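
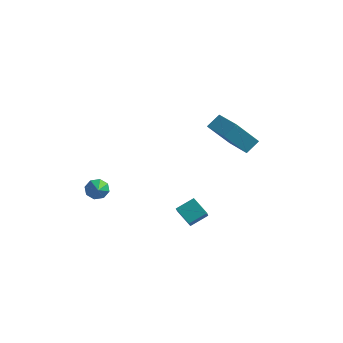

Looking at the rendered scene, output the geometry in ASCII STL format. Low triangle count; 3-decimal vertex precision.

solid 
facet normal -0.882 0.461 -0.101
outer loop
vertex -0.253 3.276 0.498
vertex 0.466 4.315 -1.039
vertex -0.547 2.58 -0.11
endloop
endfacet
facet normal -0.361 -0.522 0.772
outer loop
vertex 0.934 1.805 0.059
vertex -0.253 3.276 0.498
vertex -0.547 2.58 -0.11
endloop
endfacet
facet normal -0.882 0.461 -0.101
outer loop
vertex -0.547 2.58 -0.11
vertex 0.466 4.315 -1.039
vertex 0.172 3.619 -1.647
endloop
endfacet
facet normal -0.304 -0.717 -0.627
outer loop
vertex 0.172 3.619 -1.647
vertex 0.934 1.805 0.059
vertex -0.547 2.58 -0.11
endloop
endfacet
facet normal 0.304 0.717 0.627
outer loop
vertex -0.253 3.276 0.498
vertex 1.947 3.54 -0.87
vertex 0.466 4.315 -1.039
endloop
endfacet
facet normal -0.361 -0.522 0.772
outer loop
vertex 1.228 2.501 0.667
vertex -0.253 3.276 0.498
vertex 0.934 1.805 0.059
endloop
endfacet
facet normal 0.304 0.717 0.627
outer loop
vertex 1.228 2.501 0.667
vertex 1.947 3.54 -0.87
vertex -0.253 3.276 0.498
endloop
endfacet
facet normal 0.361 0.522 -0.772
outer loop
vertex 0.466 4.315 -1.039
vertex 1.947 3.54 -0.87
vertex 0.172 3.619 -1.647
endloop
endfacet
facet normal -0.304 -0.717 -0.627
outer loop
vertex 1.653 2.844 -1.478
vertex 0.934 1.805 0.059
vertex 0.172 3.619 -1.647
endloop
endfacet
facet normal 0.361 0.522 -0.772
outer loop
vertex 0.172 3.619 -1.647
vertex 1.947 3.54 -0.87
vertex 1.653 2.844 -1.478
endloop
endfacet
facet normal 0.882 -0.461 0.101
outer loop
vertex 1.653 2.844 -1.478
vertex 1.228 2.501 0.667
vertex 0.934 1.805 0.059
endloop
endfacet
facet normal 0.882 -0.461 0.101
outer loop
vertex 1.947 3.54 -0.87
vertex 1.228 2.501 0.667
vertex 1.653 2.844 -1.478
endloop
endfacet
facet normal -0.790 0.151 0.594
outer loop
vertex 0.874 -2.513 -2.882
vertex 1.406 -1.721 -2.376
vertex 0.345 -1.553 -3.83
endloop
endfacet
facet normal -0.492 -0.734 -0.468
outer loop
vertex 1.214 -1.719 -4.484
vertex 0.874 -2.513 -2.882
vertex 0.345 -1.553 -3.83
endloop
endfacet
facet normal -0.790 0.151 0.594
outer loop
vertex 0.345 -1.553 -3.83
vertex 1.406 -1.721 -2.376
vertex 0.876 -0.76 -3.325
endloop
endfacet
facet normal -0.366 0.662 -0.654
outer loop
vertex 0.876 -0.76 -3.325
vertex 1.214 -1.719 -4.484
vertex 0.345 -1.553 -3.83
endloop
endfacet
facet normal 0.365 -0.663 0.654
outer loop
vertex 0.874 -2.513 -2.882
vertex 2.275 -1.887 -3.03
vertex 1.406 -1.721 -2.376
endloop
endfacet
facet normal -0.492 -0.734 -0.468
outer loop
vertex 1.744 -2.68 -3.535
vertex 0.874 -2.513 -2.882
vertex 1.214 -1.719 -4.484
endloop
endfacet
facet normal 0.365 -0.662 0.655
outer loop
vertex 1.744 -2.68 -3.535
vertex 2.275 -1.887 -3.03
vertex 0.874 -2.513 -2.882
endloop
endfacet
facet normal 0.492 0.734 0.468
outer loop
vertex 1.406 -1.721 -2.376
vertex 2.275 -1.887 -3.03
vertex 0.876 -0.76 -3.325
endloop
endfacet
facet normal -0.364 0.663 -0.654
outer loop
vertex 1.746 -0.927 -3.978
vertex 1.214 -1.719 -4.484
vertex 0.876 -0.76 -3.325
endloop
endfacet
facet normal 0.492 0.734 0.468
outer loop
vertex 0.876 -0.76 -3.325
vertex 2.275 -1.887 -3.03
vertex 1.746 -0.927 -3.978
endloop
endfacet
facet normal 0.790 -0.151 -0.594
outer loop
vertex 1.746 -0.927 -3.978
vertex 1.744 -2.68 -3.535
vertex 1.214 -1.719 -4.484
endloop
endfacet
facet normal 0.790 -0.151 -0.594
outer loop
vertex 2.275 -1.887 -3.03
vertex 1.744 -2.68 -3.535
vertex 1.746 -0.927 -3.978
endloop
endfacet
facet normal -0.533 0.672 -0.513
outer loop
vertex -2.966 -3.135 -3.161
vertex -3.383 -3.106 -2.69
vertex -2.854 -2.798 -2.836
endloop
endfacet
facet normal 0.954 -0.030 -0.298
outer loop
vertex -2.966 -3.135 -3.161
vertex -2.854 -2.798 -2.836
vertex -2.617 -4.074 -1.95
endloop
endfacet
facet normal -0.533 0.671 -0.515
outer loop
vertex -2.854 -2.798 -2.836
vertex -3.383 -3.106 -2.69
vertex -3.052 -2.64 -2.425
endloop
endfacet
facet normal 0.886 0.364 0.287
outer loop
vertex -2.854 -2.798 -2.836
vertex -3.052 -2.64 -2.425
vertex -2.617 -4.074 -1.95
endloop
endfacet
facet normal -0.533 0.671 -0.514
outer loop
vertex -3.052 -2.64 -2.425
vertex -3.383 -3.106 -2.69
vertex -3.444 -2.756 -2.17
endloop
endfacet
facet normal 0.415 0.397 0.819
outer loop
vertex -3.052 -2.64 -2.425
vertex -3.444 -2.756 -2.17
vertex -2.617 -4.074 -1.95
endloop
endfacet
facet normal -0.533 0.672 -0.515
outer loop
vertex -3.444 -2.756 -2.17
vertex -3.383 -3.106 -2.69
vertex -3.801 -3.077 -2.219
endloop
endfacet
facet normal -0.180 0.051 0.982
outer loop
vertex -3.444 -2.756 -2.17
vertex -3.801 -3.077 -2.219
vertex -2.617 -4.074 -1.95
endloop
endfacet
facet normal -0.532 0.673 -0.513
outer loop
vertex -3.801 -3.077 -2.219
vertex -3.383 -3.106 -2.69
vertex -3.913 -3.414 -2.545
endloop
endfacet
facet normal -0.555 -0.475 0.682
outer loop
vertex -3.801 -3.077 -2.219
vertex -3.913 -3.414 -2.545
vertex -2.617 -4.074 -1.95
endloop
endfacet
facet normal -0.532 0.673 -0.514
outer loop
vertex -3.913 -3.414 -2.545
vertex -3.383 -3.106 -2.69
vertex -3.715 -3.571 -2.955
endloop
endfacet
facet normal -0.487 -0.868 0.097
outer loop
vertex -3.913 -3.414 -2.545
vertex -3.715 -3.571 -2.955
vertex -2.617 -4.074 -1.95
endloop
endfacet
facet normal -0.533 0.673 -0.513
outer loop
vertex -3.715 -3.571 -2.955
vertex -3.383 -3.106 -2.69
vertex -3.323 -3.456 -3.211
endloop
endfacet
facet normal -0.018 -0.902 -0.432
outer loop
vertex -3.715 -3.571 -2.955
vertex -3.323 -3.456 -3.211
vertex -2.617 -4.074 -1.95
endloop
endfacet
facet normal -0.533 0.673 -0.513
outer loop
vertex -3.323 -3.456 -3.211
vertex -3.383 -3.106 -2.69
vertex -2.966 -3.135 -3.161
endloop
endfacet
facet normal 0.581 -0.553 -0.597
outer loop
vertex -3.323 -3.456 -3.211
vertex -2.966 -3.135 -3.161
vertex -2.617 -4.074 -1.95
endloop
endfacet

endsolid


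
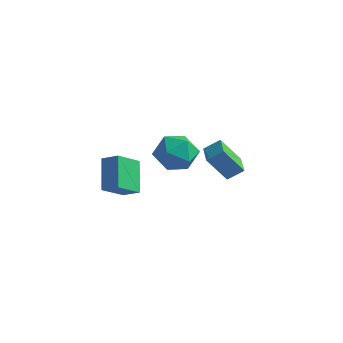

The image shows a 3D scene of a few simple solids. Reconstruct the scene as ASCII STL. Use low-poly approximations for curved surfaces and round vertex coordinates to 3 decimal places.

solid 
facet normal -0.887 -0.092 -0.453
outer loop
vertex -3.673 0.314 0.25
vertex -3.334 1.467 -0.648
vertex -2.984 -0.769 -0.88
endloop
endfacet
facet normal -0.227 -0.769 0.598
outer loop
vertex -2.186 -0.687 -0.472
vertex -3.673 0.314 0.25
vertex -2.984 -0.769 -0.88
endloop
endfacet
facet normal -0.887 -0.092 -0.453
outer loop
vertex -2.984 -0.769 -0.88
vertex -3.334 1.467 -0.648
vertex -2.645 0.384 -1.778
endloop
endfacet
facet normal 0.403 -0.633 -0.661
outer loop
vertex -2.645 0.384 -1.778
vertex -2.186 -0.687 -0.472
vertex -2.984 -0.769 -0.88
endloop
endfacet
facet normal -0.403 0.633 0.661
outer loop
vertex -3.673 0.314 0.25
vertex -2.536 1.549 -0.24
vertex -3.334 1.467 -0.648
endloop
endfacet
facet normal -0.227 -0.769 0.598
outer loop
vertex -2.875 0.396 0.658
vertex -3.673 0.314 0.25
vertex -2.186 -0.687 -0.472
endloop
endfacet
facet normal -0.403 0.633 0.661
outer loop
vertex -2.875 0.396 0.658
vertex -2.536 1.549 -0.24
vertex -3.673 0.314 0.25
endloop
endfacet
facet normal 0.227 0.769 -0.598
outer loop
vertex -3.334 1.467 -0.648
vertex -2.536 1.549 -0.24
vertex -2.645 0.384 -1.778
endloop
endfacet
facet normal 0.403 -0.633 -0.661
outer loop
vertex -1.847 0.466 -1.37
vertex -2.186 -0.687 -0.472
vertex -2.645 0.384 -1.778
endloop
endfacet
facet normal 0.227 0.769 -0.598
outer loop
vertex -2.645 0.384 -1.778
vertex -2.536 1.549 -0.24
vertex -1.847 0.466 -1.37
endloop
endfacet
facet normal 0.887 0.092 0.453
outer loop
vertex -1.847 0.466 -1.37
vertex -2.875 0.396 0.658
vertex -2.186 -0.687 -0.472
endloop
endfacet
facet normal 0.887 0.092 0.453
outer loop
vertex -2.536 1.549 -0.24
vertex -2.875 0.396 0.658
vertex -1.847 0.466 -1.37
endloop
endfacet
facet normal 0.265 0.964 0.007
outer loop
vertex -0.568 2.076 0.667
vertex -0.58 2.071 1.739
vertex 0.322 1.827 1.212
endloop
endfacet
facet normal 0.525 0.633 -0.569
outer loop
vertex -0.568 2.076 0.667
vertex 0.322 1.827 1.212
vertex 0.053 1.266 0.339
endloop
endfacet
facet normal -0.024 0.360 -0.933
outer loop
vertex -0.568 2.076 0.667
vertex 0.053 1.266 0.339
vertex -1.014 1.162 0.326
endloop
endfacet
facet normal -0.624 0.522 -0.582
outer loop
vertex -0.568 2.076 0.667
vertex -1.014 1.162 0.326
vertex -1.405 1.66 1.192
endloop
endfacet
facet normal -0.445 0.895 -0.001
outer loop
vertex -0.568 2.076 0.667
vertex -1.405 1.66 1.192
vertex -0.58 2.071 1.739
endloop
endfacet
facet normal 0.934 0.091 -0.346
outer loop
vertex 0.053 1.266 0.339
vertex 0.322 1.827 1.212
vertex 0.425 0.76 1.208
endloop
endfacet
facet normal 0.512 0.628 0.586
outer loop
vertex 0.322 1.827 1.212
vertex -0.58 2.071 1.739
vertex 0.034 1.258 2.074
endloop
endfacet
facet normal -0.637 0.516 0.573
outer loop
vertex -0.58 2.071 1.739
vertex -1.405 1.66 1.192
vertex -1.033 1.154 2.061
endloop
endfacet
facet normal -0.926 -0.088 -0.367
outer loop
vertex -1.405 1.66 1.192
vertex -1.014 1.162 0.326
vertex -1.302 0.593 1.188
endloop
endfacet
facet normal 0.046 -0.351 -0.935
outer loop
vertex -1.014 1.162 0.326
vertex 0.053 1.266 0.339
vertex -0.4 0.349 0.661
endloop
endfacet
facet normal 0.624 -0.522 0.582
outer loop
vertex -0.412 0.344 1.733
vertex 0.425 0.76 1.208
vertex 0.034 1.258 2.074
endloop
endfacet
facet normal 0.024 -0.360 0.933
outer loop
vertex -0.412 0.344 1.733
vertex 0.034 1.258 2.074
vertex -1.033 1.154 2.061
endloop
endfacet
facet normal -0.525 -0.633 0.569
outer loop
vertex -0.412 0.344 1.733
vertex -1.033 1.154 2.061
vertex -1.302 0.593 1.188
endloop
endfacet
facet normal -0.265 -0.964 -0.007
outer loop
vertex -0.412 0.344 1.733
vertex -1.302 0.593 1.188
vertex -0.4 0.349 0.661
endloop
endfacet
facet normal 0.445 -0.895 0.001
outer loop
vertex -0.412 0.344 1.733
vertex -0.4 0.349 0.661
vertex 0.425 0.76 1.208
endloop
endfacet
facet normal 0.926 0.088 0.367
outer loop
vertex 0.034 1.258 2.074
vertex 0.425 0.76 1.208
vertex 0.322 1.827 1.212
endloop
endfacet
facet normal -0.046 0.351 0.935
outer loop
vertex -1.033 1.154 2.061
vertex 0.034 1.258 2.074
vertex -0.58 2.071 1.739
endloop
endfacet
facet normal -0.934 -0.091 0.346
outer loop
vertex -1.302 0.593 1.188
vertex -1.033 1.154 2.061
vertex -1.405 1.66 1.192
endloop
endfacet
facet normal -0.512 -0.628 -0.586
outer loop
vertex -0.4 0.349 0.661
vertex -1.302 0.593 1.188
vertex -1.014 1.162 0.326
endloop
endfacet
facet normal 0.637 -0.516 -0.573
outer loop
vertex 0.425 0.76 1.208
vertex -0.4 0.349 0.661
vertex 0.053 1.266 0.339
endloop
endfacet
facet normal -0.454 -0.352 0.819
outer loop
vertex 2.691 -0.363 3.262
vertex 2.067 0.469 3.274
vertex 2.131 -0.776 2.774
endloop
endfacet
facet normal 0.599 -0.800 -0.011
outer loop
vertex 2.813 -0.249 1.546
vertex 2.691 -0.363 3.262
vertex 2.131 -0.776 2.774
endloop
endfacet
facet normal -0.454 -0.352 0.818
outer loop
vertex 2.131 -0.776 2.774
vertex 2.067 0.469 3.274
vertex 1.508 0.056 2.786
endloop
endfacet
facet normal -0.659 -0.485 -0.574
outer loop
vertex 1.508 0.056 2.786
vertex 2.813 -0.249 1.546
vertex 2.131 -0.776 2.774
endloop
endfacet
facet normal 0.659 0.486 0.574
outer loop
vertex 2.691 -0.363 3.262
vertex 2.749 0.996 2.046
vertex 2.067 0.469 3.274
endloop
endfacet
facet normal 0.600 -0.800 -0.010
outer loop
vertex 3.372 0.164 2.034
vertex 2.691 -0.363 3.262
vertex 2.813 -0.249 1.546
endloop
endfacet
facet normal 0.659 0.485 0.574
outer loop
vertex 3.372 0.164 2.034
vertex 2.749 0.996 2.046
vertex 2.691 -0.363 3.262
endloop
endfacet
facet normal -0.600 0.800 0.010
outer loop
vertex 2.067 0.469 3.274
vertex 2.749 0.996 2.046
vertex 1.508 0.056 2.786
endloop
endfacet
facet normal -0.659 -0.486 -0.574
outer loop
vertex 2.189 0.583 1.558
vertex 2.813 -0.249 1.546
vertex 1.508 0.056 2.786
endloop
endfacet
facet normal -0.600 0.800 0.011
outer loop
vertex 1.508 0.056 2.786
vertex 2.749 0.996 2.046
vertex 2.189 0.583 1.558
endloop
endfacet
facet normal 0.454 0.352 -0.818
outer loop
vertex 2.189 0.583 1.558
vertex 3.372 0.164 2.034
vertex 2.813 -0.249 1.546
endloop
endfacet
facet normal 0.454 0.352 -0.819
outer loop
vertex 2.749 0.996 2.046
vertex 3.372 0.164 2.034
vertex 2.189 0.583 1.558
endloop
endfacet

endsolid


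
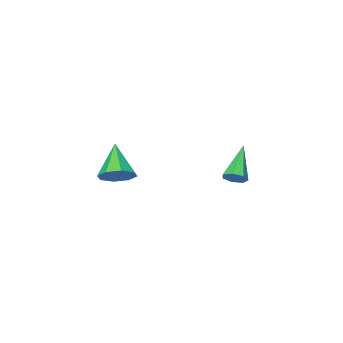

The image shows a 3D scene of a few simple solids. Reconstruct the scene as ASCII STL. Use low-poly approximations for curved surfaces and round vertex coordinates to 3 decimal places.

solid 
facet normal 0.580 0.518 -0.629
outer loop
vertex -2.822 3.254 0.608
vertex -3.085 3.698 0.731
vertex -2.653 3.495 0.962
endloop
endfacet
facet normal 0.555 -0.787 0.271
outer loop
vertex -2.822 3.254 0.608
vertex -2.653 3.495 0.962
vertex -4.135 2.762 1.869
endloop
endfacet
facet normal 0.580 0.517 -0.630
outer loop
vertex -2.653 3.495 0.962
vertex -3.085 3.698 0.731
vertex -2.809 3.889 1.142
endloop
endfacet
facet normal 0.568 -0.145 0.810
outer loop
vertex -2.653 3.495 0.962
vertex -2.809 3.889 1.142
vertex -4.135 2.762 1.869
endloop
endfacet
facet normal 0.580 0.517 -0.630
outer loop
vertex -2.809 3.889 1.142
vertex -3.085 3.698 0.731
vertex -3.173 4.139 1.012
endloop
endfacet
facet normal 0.041 0.507 0.861
outer loop
vertex -2.809 3.889 1.142
vertex -3.173 4.139 1.012
vertex -4.135 2.762 1.869
endloop
endfacet
facet normal 0.581 0.517 -0.629
outer loop
vertex -3.173 4.139 1.012
vertex -3.085 3.698 0.731
vertex -3.47 4.057 0.67
endloop
endfacet
facet normal -0.628 0.677 0.383
outer loop
vertex -3.173 4.139 1.012
vertex -3.47 4.057 0.67
vertex -4.135 2.762 1.869
endloop
endfacet
facet normal 0.581 0.517 -0.628
outer loop
vertex -3.47 4.057 0.67
vertex -3.085 3.698 0.731
vertex -3.477 3.705 0.374
endloop
endfacet
facet normal -0.935 0.238 -0.261
outer loop
vertex -3.47 4.057 0.67
vertex -3.477 3.705 0.374
vertex -4.135 2.762 1.869
endloop
endfacet
facet normal 0.581 0.518 -0.628
outer loop
vertex -3.477 3.705 0.374
vertex -3.085 3.698 0.731
vertex -3.188 3.348 0.347
endloop
endfacet
facet normal -0.649 -0.481 -0.589
outer loop
vertex -3.477 3.705 0.374
vertex -3.188 3.348 0.347
vertex -4.135 2.762 1.869
endloop
endfacet
facet normal 0.581 0.518 -0.628
outer loop
vertex -3.188 3.348 0.347
vertex -3.085 3.698 0.731
vertex -2.822 3.254 0.608
endloop
endfacet
facet normal 0.011 -0.936 -0.353
outer loop
vertex -3.188 3.348 0.347
vertex -2.822 3.254 0.608
vertex -4.135 2.762 1.869
endloop
endfacet
facet normal 0.337 0.647 -0.684
outer loop
vertex 2.202 2.816 2.171
vertex 1.601 2.651 1.719
vertex 1.739 3.166 2.274
endloop
endfacet
facet normal 0.346 0.187 0.920
outer loop
vertex 2.202 2.816 2.171
vertex 1.739 3.166 2.274
vertex 1.039 1.569 2.861
endloop
endfacet
facet normal 0.336 0.647 -0.684
outer loop
vertex 1.739 3.166 2.274
vertex 1.601 2.651 1.719
vertex 1.195 3.214 2.052
endloop
endfacet
facet normal -0.305 0.443 0.843
outer loop
vertex 1.739 3.166 2.274
vertex 1.195 3.214 2.052
vertex 1.039 1.569 2.861
endloop
endfacet
facet normal 0.336 0.647 -0.684
outer loop
vertex 1.195 3.214 2.052
vertex 1.601 2.651 1.719
vertex 0.889 2.932 1.635
endloop
endfacet
facet normal -0.855 0.292 0.429
outer loop
vertex 1.195 3.214 2.052
vertex 0.889 2.932 1.635
vertex 1.039 1.569 2.861
endloop
endfacet
facet normal 0.336 0.647 -0.684
outer loop
vertex 0.889 2.932 1.635
vertex 1.601 2.651 1.719
vertex 1.0 2.485 1.267
endloop
endfacet
facet normal -0.981 -0.179 -0.079
outer loop
vertex 0.889 2.932 1.635
vertex 1.0 2.485 1.267
vertex 1.039 1.569 2.861
endloop
endfacet
facet normal 0.336 0.647 -0.685
outer loop
vertex 1.0 2.485 1.267
vertex 1.601 2.651 1.719
vertex 1.463 2.135 1.164
endloop
endfacet
facet normal -0.610 -0.694 -0.384
outer loop
vertex 1.0 2.485 1.267
vertex 1.463 2.135 1.164
vertex 1.039 1.569 2.861
endloop
endfacet
facet normal 0.336 0.646 -0.685
outer loop
vertex 1.463 2.135 1.164
vertex 1.601 2.651 1.719
vertex 2.007 2.087 1.386
endloop
endfacet
facet normal 0.041 -0.951 -0.307
outer loop
vertex 1.463 2.135 1.164
vertex 2.007 2.087 1.386
vertex 1.039 1.569 2.861
endloop
endfacet
facet normal 0.337 0.647 -0.684
outer loop
vertex 2.007 2.087 1.386
vertex 1.601 2.651 1.719
vertex 2.313 2.369 1.803
endloop
endfacet
facet normal 0.591 -0.800 0.107
outer loop
vertex 2.007 2.087 1.386
vertex 2.313 2.369 1.803
vertex 1.039 1.569 2.861
endloop
endfacet
facet normal 0.337 0.647 -0.684
outer loop
vertex 2.313 2.369 1.803
vertex 1.601 2.651 1.719
vertex 2.202 2.816 2.171
endloop
endfacet
facet normal 0.717 -0.328 0.615
outer loop
vertex 2.313 2.369 1.803
vertex 2.202 2.816 2.171
vertex 1.039 1.569 2.861
endloop
endfacet

endsolid


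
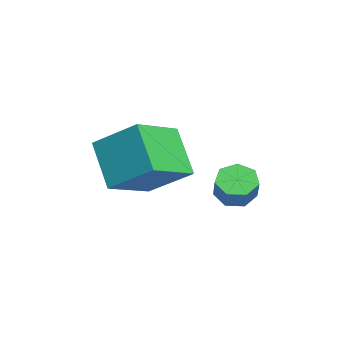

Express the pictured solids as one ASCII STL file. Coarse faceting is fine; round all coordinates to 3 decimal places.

solid 
facet normal -0.705 -0.017 -0.709
outer loop
vertex 2.158 3.151 0.592
vertex 1.666 3.518 1.072
vertex 2.17 3.827 0.564
endloop
endfacet
facet normal 0.709 -0.042 -0.704
outer loop
vertex 2.158 3.151 0.592
vertex 2.17 3.827 0.564
vertex 3.067 3.174 1.507
endloop
endfacet
facet normal 0.709 -0.042 -0.704
outer loop
vertex 3.067 3.174 1.507
vertex 2.17 3.827 0.564
vertex 3.079 3.85 1.479
endloop
endfacet
facet normal 0.705 0.017 0.709
outer loop
vertex 3.067 3.174 1.507
vertex 3.079 3.85 1.479
vertex 2.574 3.542 1.988
endloop
endfacet
facet normal -0.704 -0.018 -0.710
outer loop
vertex 2.17 3.827 0.564
vertex 1.666 3.518 1.072
vertex 1.802 4.271 0.918
endloop
endfacet
facet normal 0.456 0.754 -0.472
outer loop
vertex 2.17 3.827 0.564
vertex 1.802 4.271 0.918
vertex 3.079 3.85 1.479
endloop
endfacet
facet normal 0.456 0.754 -0.472
outer loop
vertex 3.079 3.85 1.479
vertex 1.802 4.271 0.918
vertex 2.711 4.294 1.833
endloop
endfacet
facet normal 0.704 0.018 0.710
outer loop
vertex 3.079 3.85 1.479
vertex 2.711 4.294 1.833
vertex 2.574 3.542 1.988
endloop
endfacet
facet normal -0.705 -0.018 -0.709
outer loop
vertex 1.802 4.271 0.918
vertex 1.666 3.518 1.072
vertex 1.331 4.148 1.389
endloop
endfacet
facet normal -0.141 0.983 0.116
outer loop
vertex 1.802 4.271 0.918
vertex 1.331 4.148 1.389
vertex 2.711 4.294 1.833
endloop
endfacet
facet normal -0.141 0.983 0.116
outer loop
vertex 2.711 4.294 1.833
vertex 1.331 4.148 1.389
vertex 2.24 4.171 2.304
endloop
endfacet
facet normal 0.705 0.018 0.709
outer loop
vertex 2.711 4.294 1.833
vertex 2.24 4.171 2.304
vertex 2.574 3.542 1.988
endloop
endfacet
facet normal -0.704 -0.017 -0.710
outer loop
vertex 1.331 4.148 1.389
vertex 1.666 3.518 1.072
vertex 1.112 3.551 1.621
endloop
endfacet
facet normal -0.632 0.471 0.616
outer loop
vertex 1.331 4.148 1.389
vertex 1.112 3.551 1.621
vertex 2.24 4.171 2.304
endloop
endfacet
facet normal -0.632 0.471 0.616
outer loop
vertex 2.24 4.171 2.304
vertex 1.112 3.551 1.621
vertex 2.021 3.574 2.536
endloop
endfacet
facet normal 0.704 0.017 0.710
outer loop
vertex 2.24 4.171 2.304
vertex 2.021 3.574 2.536
vertex 2.574 3.542 1.988
endloop
endfacet
facet normal -0.704 -0.019 -0.710
outer loop
vertex 1.112 3.551 1.621
vertex 1.666 3.518 1.072
vertex 1.31 2.93 1.441
endloop
endfacet
facet normal -0.647 -0.395 0.652
outer loop
vertex 1.112 3.551 1.621
vertex 1.31 2.93 1.441
vertex 2.021 3.574 2.536
endloop
endfacet
facet normal -0.647 -0.395 0.652
outer loop
vertex 2.021 3.574 2.536
vertex 1.31 2.93 1.441
vertex 2.219 2.953 2.356
endloop
endfacet
facet normal 0.704 0.019 0.710
outer loop
vertex 2.021 3.574 2.536
vertex 2.219 2.953 2.356
vertex 2.574 3.542 1.988
endloop
endfacet
facet normal -0.704 -0.019 -0.709
outer loop
vertex 1.31 2.93 1.441
vertex 1.666 3.518 1.072
vertex 1.776 2.751 0.983
endloop
endfacet
facet normal -0.175 -0.964 0.198
outer loop
vertex 1.31 2.93 1.441
vertex 1.776 2.751 0.983
vertex 2.219 2.953 2.356
endloop
endfacet
facet normal -0.174 -0.965 0.198
outer loop
vertex 2.219 2.953 2.356
vertex 1.776 2.751 0.983
vertex 2.685 2.775 1.898
endloop
endfacet
facet normal 0.704 0.019 0.709
outer loop
vertex 2.219 2.953 2.356
vertex 2.685 2.775 1.898
vertex 2.574 3.542 1.988
endloop
endfacet
facet normal -0.705 -0.019 -0.709
outer loop
vertex 1.776 2.751 0.983
vertex 1.666 3.518 1.072
vertex 2.158 3.151 0.592
endloop
endfacet
facet normal 0.430 -0.807 -0.406
outer loop
vertex 1.776 2.751 0.983
vertex 2.158 3.151 0.592
vertex 2.685 2.775 1.898
endloop
endfacet
facet normal 0.428 -0.807 -0.405
outer loop
vertex 2.685 2.775 1.898
vertex 2.158 3.151 0.592
vertex 3.067 3.174 1.507
endloop
endfacet
facet normal 0.705 0.019 0.709
outer loop
vertex 2.685 2.775 1.898
vertex 3.067 3.174 1.507
vertex 2.574 3.542 1.988
endloop
endfacet
facet normal -0.709 0.613 -0.347
outer loop
vertex 1.226 -0.032 3.036
vertex 1.996 1.502 4.174
vertex 2.504 0.529 1.414
endloop
endfacet
facet normal -0.374 -0.745 -0.552
outer loop
vertex 4.044 -0.802 2.166
vertex 1.226 -0.032 3.036
vertex 2.504 0.529 1.414
endloop
endfacet
facet normal -0.709 0.613 -0.347
outer loop
vertex 2.504 0.529 1.414
vertex 1.996 1.502 4.174
vertex 3.275 2.064 2.552
endloop
endfacet
facet normal 0.597 0.262 -0.758
outer loop
vertex 3.275 2.064 2.552
vertex 4.044 -0.802 2.166
vertex 2.504 0.529 1.414
endloop
endfacet
facet normal -0.597 -0.263 0.758
outer loop
vertex 1.226 -0.032 3.036
vertex 3.536 0.171 4.926
vertex 1.996 1.502 4.174
endloop
endfacet
facet normal -0.374 -0.744 -0.553
outer loop
vertex 2.765 -1.364 3.788
vertex 1.226 -0.032 3.036
vertex 4.044 -0.802 2.166
endloop
endfacet
facet normal -0.597 -0.262 0.758
outer loop
vertex 2.765 -1.364 3.788
vertex 3.536 0.171 4.926
vertex 1.226 -0.032 3.036
endloop
endfacet
facet normal 0.374 0.745 0.553
outer loop
vertex 1.996 1.502 4.174
vertex 3.536 0.171 4.926
vertex 3.275 2.064 2.552
endloop
endfacet
facet normal 0.597 0.262 -0.758
outer loop
vertex 4.814 0.732 3.304
vertex 4.044 -0.802 2.166
vertex 3.275 2.064 2.552
endloop
endfacet
facet normal 0.374 0.745 0.553
outer loop
vertex 3.275 2.064 2.552
vertex 3.536 0.171 4.926
vertex 4.814 0.732 3.304
endloop
endfacet
facet normal 0.709 -0.613 0.347
outer loop
vertex 4.814 0.732 3.304
vertex 2.765 -1.364 3.788
vertex 4.044 -0.802 2.166
endloop
endfacet
facet normal 0.709 -0.613 0.347
outer loop
vertex 3.536 0.171 4.926
vertex 2.765 -1.364 3.788
vertex 4.814 0.732 3.304
endloop
endfacet

endsolid


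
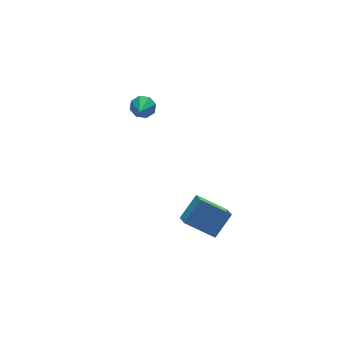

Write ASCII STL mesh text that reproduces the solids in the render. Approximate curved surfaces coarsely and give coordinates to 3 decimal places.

solid 
facet normal 0.491 0.701 -0.518
outer loop
vertex -3.025 2.674 3.321
vertex -3.6 2.939 3.135
vertex -3.189 3.027 3.643
endloop
endfacet
facet normal 0.481 -0.458 0.747
outer loop
vertex -3.025 2.674 3.321
vertex -3.189 3.027 3.643
vertex -4.16 2.141 3.725
endloop
endfacet
facet normal 0.492 0.699 -0.519
outer loop
vertex -3.189 3.027 3.643
vertex -3.6 2.939 3.135
vertex -3.593 3.329 3.667
endloop
endfacet
facet normal 0.070 0.015 0.997
outer loop
vertex -3.189 3.027 3.643
vertex -3.593 3.329 3.667
vertex -4.16 2.141 3.725
endloop
endfacet
facet normal 0.491 0.700 -0.519
outer loop
vertex -3.593 3.329 3.667
vertex -3.6 2.939 3.135
vertex -4.002 3.402 3.379
endloop
endfacet
facet normal -0.517 0.286 0.807
outer loop
vertex -3.593 3.329 3.667
vertex -4.002 3.402 3.379
vertex -4.16 2.141 3.725
endloop
endfacet
facet normal 0.491 0.700 -0.519
outer loop
vertex -4.002 3.402 3.379
vertex -3.6 2.939 3.135
vertex -4.175 3.204 2.948
endloop
endfacet
facet normal -0.938 0.196 0.286
outer loop
vertex -4.002 3.402 3.379
vertex -4.175 3.204 2.948
vertex -4.16 2.141 3.725
endloop
endfacet
facet normal 0.491 0.700 -0.518
outer loop
vertex -4.175 3.204 2.948
vertex -3.6 2.939 3.135
vertex -4.011 2.851 2.626
endloop
endfacet
facet normal -0.944 -0.203 -0.259
outer loop
vertex -4.175 3.204 2.948
vertex -4.011 2.851 2.626
vertex -4.16 2.141 3.725
endloop
endfacet
facet normal 0.492 0.699 -0.518
outer loop
vertex -4.011 2.851 2.626
vertex -3.6 2.939 3.135
vertex -3.607 2.549 2.602
endloop
endfacet
facet normal -0.535 -0.675 -0.509
outer loop
vertex -4.011 2.851 2.626
vertex -3.607 2.549 2.602
vertex -4.16 2.141 3.725
endloop
endfacet
facet normal 0.490 0.700 -0.519
outer loop
vertex -3.607 2.549 2.602
vertex -3.6 2.939 3.135
vertex -3.198 2.476 2.89
endloop
endfacet
facet normal 0.054 -0.947 -0.317
outer loop
vertex -3.607 2.549 2.602
vertex -3.198 2.476 2.89
vertex -4.16 2.141 3.725
endloop
endfacet
facet normal 0.491 0.700 -0.519
outer loop
vertex -3.198 2.476 2.89
vertex -3.6 2.939 3.135
vertex -3.025 2.674 3.321
endloop
endfacet
facet normal 0.474 -0.857 0.203
outer loop
vertex -3.198 2.476 2.89
vertex -3.025 2.674 3.321
vertex -4.16 2.141 3.725
endloop
endfacet
facet normal -0.709 -0.239 -0.663
outer loop
vertex -3.576 -4.534 -0.149
vertex -4.78 -3.725 0.847
vertex -3.435 -3.824 -0.556
endloop
endfacet
facet normal 0.685 -0.460 -0.565
outer loop
vertex -2.4 -3.475 0.413
vertex -3.576 -4.534 -0.149
vertex -3.435 -3.824 -0.556
endloop
endfacet
facet normal -0.709 -0.239 -0.663
outer loop
vertex -3.435 -3.824 -0.556
vertex -4.78 -3.725 0.847
vertex -4.64 -3.015 0.441
endloop
endfacet
facet normal 0.170 0.856 -0.489
outer loop
vertex -4.64 -3.015 0.441
vertex -2.4 -3.475 0.413
vertex -3.435 -3.824 -0.556
endloop
endfacet
facet normal -0.170 -0.855 0.489
outer loop
vertex -3.576 -4.534 -0.149
vertex -3.745 -3.376 1.816
vertex -4.78 -3.725 0.847
endloop
endfacet
facet normal 0.684 -0.459 -0.567
outer loop
vertex -2.54 -4.185 0.819
vertex -3.576 -4.534 -0.149
vertex -2.4 -3.475 0.413
endloop
endfacet
facet normal -0.169 -0.855 0.490
outer loop
vertex -2.54 -4.185 0.819
vertex -3.745 -3.376 1.816
vertex -3.576 -4.534 -0.149
endloop
endfacet
facet normal -0.685 0.459 0.566
outer loop
vertex -4.78 -3.725 0.847
vertex -3.745 -3.376 1.816
vertex -4.64 -3.015 0.441
endloop
endfacet
facet normal 0.170 0.855 -0.490
outer loop
vertex -3.604 -2.666 1.409
vertex -2.4 -3.475 0.413
vertex -4.64 -3.015 0.441
endloop
endfacet
facet normal -0.684 0.460 0.566
outer loop
vertex -4.64 -3.015 0.441
vertex -3.745 -3.376 1.816
vertex -3.604 -2.666 1.409
endloop
endfacet
facet normal 0.709 0.239 0.663
outer loop
vertex -3.604 -2.666 1.409
vertex -2.54 -4.185 0.819
vertex -2.4 -3.475 0.413
endloop
endfacet
facet normal 0.709 0.239 0.663
outer loop
vertex -3.745 -3.376 1.816
vertex -2.54 -4.185 0.819
vertex -3.604 -2.666 1.409
endloop
endfacet

endsolid


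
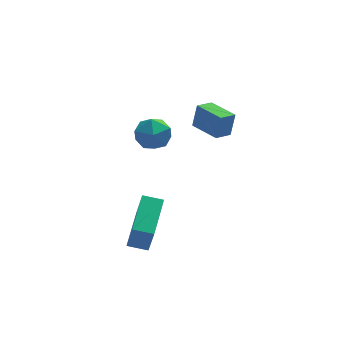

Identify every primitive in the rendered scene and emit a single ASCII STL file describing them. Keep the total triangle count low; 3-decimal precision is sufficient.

solid 
facet normal -0.908 0.409 0.088
outer loop
vertex -1.625 4.091 0.014
vertex -1.726 3.678 0.895
vertex -1.332 4.569 0.815
endloop
endfacet
facet normal -0.482 0.819 -0.312
outer loop
vertex -1.625 4.091 0.014
vertex -1.332 4.569 0.815
vertex -0.781 4.585 0.007
endloop
endfacet
facet normal -0.257 0.427 -0.867
outer loop
vertex -1.625 4.091 0.014
vertex -0.781 4.585 0.007
vertex -0.835 3.703 -0.412
endloop
endfacet
facet normal -0.545 -0.222 -0.808
outer loop
vertex -1.625 4.091 0.014
vertex -0.835 3.703 -0.412
vertex -1.419 3.142 0.136
endloop
endfacet
facet normal -0.948 -0.234 -0.218
outer loop
vertex -1.625 4.091 0.014
vertex -1.419 3.142 0.136
vertex -1.726 3.678 0.895
endloop
endfacet
facet normal 0.087 0.993 0.079
outer loop
vertex -0.781 4.585 0.007
vertex -1.332 4.569 0.815
vertex -0.361 4.478 0.884
endloop
endfacet
facet normal -0.601 0.331 0.727
outer loop
vertex -1.332 4.569 0.815
vertex -1.726 3.678 0.895
vertex -0.945 3.917 1.432
endloop
endfacet
facet normal -0.665 -0.710 0.232
outer loop
vertex -1.726 3.678 0.895
vertex -1.419 3.142 0.136
vertex -0.999 3.035 1.013
endloop
endfacet
facet normal -0.013 -0.691 -0.722
outer loop
vertex -1.419 3.142 0.136
vertex -0.835 3.703 -0.412
vertex -0.448 3.051 0.205
endloop
endfacet
facet normal 0.451 0.360 -0.816
outer loop
vertex -0.835 3.703 -0.412
vertex -0.781 4.585 0.007
vertex -0.054 3.942 0.125
endloop
endfacet
facet normal 0.545 0.222 0.808
outer loop
vertex -0.155 3.529 1.006
vertex -0.361 4.478 0.884
vertex -0.945 3.917 1.432
endloop
endfacet
facet normal 0.257 -0.427 0.867
outer loop
vertex -0.155 3.529 1.006
vertex -0.945 3.917 1.432
vertex -0.999 3.035 1.013
endloop
endfacet
facet normal 0.482 -0.819 0.312
outer loop
vertex -0.155 3.529 1.006
vertex -0.999 3.035 1.013
vertex -0.448 3.051 0.205
endloop
endfacet
facet normal 0.908 -0.409 -0.088
outer loop
vertex -0.155 3.529 1.006
vertex -0.448 3.051 0.205
vertex -0.054 3.942 0.125
endloop
endfacet
facet normal 0.948 0.234 0.218
outer loop
vertex -0.155 3.529 1.006
vertex -0.054 3.942 0.125
vertex -0.361 4.478 0.884
endloop
endfacet
facet normal 0.013 0.691 0.722
outer loop
vertex -0.945 3.917 1.432
vertex -0.361 4.478 0.884
vertex -1.332 4.569 0.815
endloop
endfacet
facet normal -0.451 -0.360 0.816
outer loop
vertex -0.999 3.035 1.013
vertex -0.945 3.917 1.432
vertex -1.726 3.678 0.895
endloop
endfacet
facet normal -0.087 -0.993 -0.079
outer loop
vertex -0.448 3.051 0.205
vertex -0.999 3.035 1.013
vertex -1.419 3.142 0.136
endloop
endfacet
facet normal 0.601 -0.331 -0.727
outer loop
vertex -0.054 3.942 0.125
vertex -0.448 3.051 0.205
vertex -0.835 3.703 -0.412
endloop
endfacet
facet normal 0.665 0.710 -0.232
outer loop
vertex -0.361 4.478 0.884
vertex -0.054 3.942 0.125
vertex -0.781 4.585 0.007
endloop
endfacet
facet normal -0.523 0.852 -0.020
outer loop
vertex 0.769 2.233 3.326
vertex 1.482 2.666 3.117
vertex 0.538 2.064 2.192
endloop
endfacet
facet normal -0.829 -0.503 0.244
outer loop
vertex 1.318 0.794 2.223
vertex 0.769 2.233 3.326
vertex 0.538 2.064 2.192
endloop
endfacet
facet normal -0.522 0.853 -0.022
outer loop
vertex 0.538 2.064 2.192
vertex 1.482 2.666 3.117
vertex 1.252 2.496 1.982
endloop
endfacet
facet normal -0.197 -0.145 -0.970
outer loop
vertex 1.252 2.496 1.982
vertex 1.318 0.794 2.223
vertex 0.538 2.064 2.192
endloop
endfacet
facet normal 0.197 0.144 0.970
outer loop
vertex 0.769 2.233 3.326
vertex 2.262 1.396 3.148
vertex 1.482 2.666 3.117
endloop
endfacet
facet normal -0.829 -0.503 0.243
outer loop
vertex 1.548 0.964 3.358
vertex 0.769 2.233 3.326
vertex 1.318 0.794 2.223
endloop
endfacet
facet normal 0.197 0.145 0.970
outer loop
vertex 1.548 0.964 3.358
vertex 2.262 1.396 3.148
vertex 0.769 2.233 3.326
endloop
endfacet
facet normal 0.829 0.503 -0.243
outer loop
vertex 1.482 2.666 3.117
vertex 2.262 1.396 3.148
vertex 1.252 2.496 1.982
endloop
endfacet
facet normal -0.196 -0.145 -0.970
outer loop
vertex 2.031 1.227 2.014
vertex 1.318 0.794 2.223
vertex 1.252 2.496 1.982
endloop
endfacet
facet normal 0.829 0.503 -0.244
outer loop
vertex 1.252 2.496 1.982
vertex 2.262 1.396 3.148
vertex 2.031 1.227 2.014
endloop
endfacet
facet normal 0.524 -0.852 0.021
outer loop
vertex 2.031 1.227 2.014
vertex 1.548 0.964 3.358
vertex 1.318 0.794 2.223
endloop
endfacet
facet normal 0.522 -0.853 0.021
outer loop
vertex 2.262 1.396 3.148
vertex 1.548 0.964 3.358
vertex 2.031 1.227 2.014
endloop
endfacet
facet normal -0.932 0.300 0.205
outer loop
vertex -2.538 -0.691 -2.069
vertex -1.802 1.157 -1.426
vertex -2.692 -0.069 -3.677
endloop
endfacet
facet normal -0.353 -0.884 -0.308
outer loop
vertex -1.798 -0.357 -3.874
vertex -2.538 -0.691 -2.069
vertex -2.692 -0.069 -3.677
endloop
endfacet
facet normal -0.932 0.299 0.205
outer loop
vertex -2.692 -0.069 -3.677
vertex -1.802 1.157 -1.426
vertex -1.957 1.778 -3.033
endloop
endfacet
facet normal -0.089 0.359 -0.929
outer loop
vertex -1.957 1.778 -3.033
vertex -1.798 -0.357 -3.874
vertex -2.692 -0.069 -3.677
endloop
endfacet
facet normal 0.089 -0.359 0.929
outer loop
vertex -2.538 -0.691 -2.069
vertex -0.908 0.869 -1.623
vertex -1.802 1.157 -1.426
endloop
endfacet
facet normal -0.352 -0.884 -0.308
outer loop
vertex -1.643 -0.978 -2.267
vertex -2.538 -0.691 -2.069
vertex -1.798 -0.357 -3.874
endloop
endfacet
facet normal 0.090 -0.360 0.929
outer loop
vertex -1.643 -0.978 -2.267
vertex -0.908 0.869 -1.623
vertex -2.538 -0.691 -2.069
endloop
endfacet
facet normal 0.352 0.884 0.308
outer loop
vertex -1.802 1.157 -1.426
vertex -0.908 0.869 -1.623
vertex -1.957 1.778 -3.033
endloop
endfacet
facet normal -0.090 0.359 -0.929
outer loop
vertex -1.062 1.491 -3.231
vertex -1.798 -0.357 -3.874
vertex -1.957 1.778 -3.033
endloop
endfacet
facet normal 0.352 0.884 0.308
outer loop
vertex -1.957 1.778 -3.033
vertex -0.908 0.869 -1.623
vertex -1.062 1.491 -3.231
endloop
endfacet
facet normal 0.932 -0.300 -0.206
outer loop
vertex -1.062 1.491 -3.231
vertex -1.643 -0.978 -2.267
vertex -1.798 -0.357 -3.874
endloop
endfacet
facet normal 0.932 -0.299 -0.205
outer loop
vertex -0.908 0.869 -1.623
vertex -1.643 -0.978 -2.267
vertex -1.062 1.491 -3.231
endloop
endfacet

endsolid


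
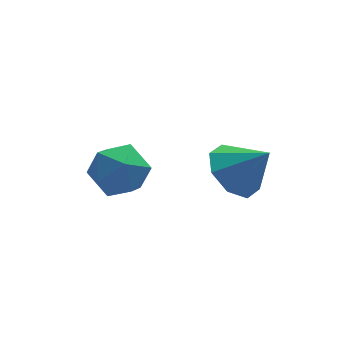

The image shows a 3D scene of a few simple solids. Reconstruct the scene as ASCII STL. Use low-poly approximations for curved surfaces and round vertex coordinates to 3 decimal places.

solid 
facet normal -0.577 0.363 -0.731
outer loop
vertex 0.402 1.373 0.373
vertex -0.087 0.536 0.344
vertex -0.182 1.369 0.832
endloop
endfacet
facet normal 0.496 0.592 0.636
outer loop
vertex 0.402 1.373 0.373
vertex -0.182 1.369 0.832
vertex 0.727 0.024 1.376
endloop
endfacet
facet normal -0.578 0.363 -0.731
outer loop
vertex -0.182 1.369 0.832
vertex -0.087 0.536 0.344
vertex -0.71 0.877 1.005
endloop
endfacet
facet normal -0.028 0.358 0.933
outer loop
vertex -0.182 1.369 0.832
vertex -0.71 0.877 1.005
vertex 0.727 0.024 1.376
endloop
endfacet
facet normal -0.578 0.362 -0.731
outer loop
vertex -0.71 0.877 1.005
vertex -0.087 0.536 0.344
vertex -0.873 0.185 0.791
endloop
endfacet
facet normal -0.354 -0.199 0.914
outer loop
vertex -0.71 0.877 1.005
vertex -0.873 0.185 0.791
vertex 0.727 0.024 1.376
endloop
endfacet
facet normal -0.578 0.363 -0.731
outer loop
vertex -0.873 0.185 0.791
vertex -0.087 0.536 0.344
vertex -0.576 -0.301 0.315
endloop
endfacet
facet normal -0.291 -0.754 0.589
outer loop
vertex -0.873 0.185 0.791
vertex -0.576 -0.301 0.315
vertex 0.727 0.024 1.376
endloop
endfacet
facet normal -0.578 0.363 -0.731
outer loop
vertex -0.576 -0.301 0.315
vertex -0.087 0.536 0.344
vertex 0.007 -0.297 -0.144
endloop
endfacet
facet normal 0.124 -0.981 0.149
outer loop
vertex -0.576 -0.301 0.315
vertex 0.007 -0.297 -0.144
vertex 0.727 0.024 1.376
endloop
endfacet
facet normal -0.577 0.363 -0.731
outer loop
vertex 0.007 -0.297 -0.144
vertex -0.087 0.536 0.344
vertex 0.536 0.195 -0.317
endloop
endfacet
facet normal 0.647 -0.748 -0.149
outer loop
vertex 0.007 -0.297 -0.144
vertex 0.536 0.195 -0.317
vertex 0.727 0.024 1.376
endloop
endfacet
facet normal -0.577 0.363 -0.731
outer loop
vertex 0.536 0.195 -0.317
vertex -0.087 0.536 0.344
vertex 0.699 0.887 -0.102
endloop
endfacet
facet normal 0.973 -0.189 -0.129
outer loop
vertex 0.536 0.195 -0.317
vertex 0.699 0.887 -0.102
vertex 0.727 0.024 1.376
endloop
endfacet
facet normal -0.577 0.363 -0.732
outer loop
vertex 0.699 0.887 -0.102
vertex -0.087 0.536 0.344
vertex 0.402 1.373 0.373
endloop
endfacet
facet normal 0.910 0.365 0.196
outer loop
vertex 0.699 0.887 -0.102
vertex 0.402 1.373 0.373
vertex 0.727 0.024 1.376
endloop
endfacet
facet normal -0.662 0.682 0.311
outer loop
vertex -3.159 2.588 0.364
vertex -3.886 2.055 -0.014
vertex -3.602 1.909 0.911
endloop
endfacet
facet normal -0.094 0.661 0.744
outer loop
vertex -3.159 2.588 0.364
vertex -3.602 1.909 0.911
vertex -2.629 2.008 0.946
endloop
endfacet
facet normal 0.486 0.799 0.354
outer loop
vertex -3.159 2.588 0.364
vertex -2.629 2.008 0.946
vertex -2.313 2.215 0.044
endloop
endfacet
facet normal 0.278 0.906 -0.320
outer loop
vertex -3.159 2.588 0.364
vertex -2.313 2.215 0.044
vertex -3.09 2.244 -0.549
endloop
endfacet
facet normal -0.431 0.833 -0.347
outer loop
vertex -3.159 2.588 0.364
vertex -3.09 2.244 -0.549
vertex -3.886 2.055 -0.014
endloop
endfacet
facet normal -0.036 -0.003 0.999
outer loop
vertex -2.629 2.008 0.946
vertex -3.602 1.909 0.911
vertex -3.03 1.116 0.929
endloop
endfacet
facet normal -0.954 0.032 0.298
outer loop
vertex -3.602 1.909 0.911
vertex -3.886 2.055 -0.014
vertex -3.807 1.145 0.336
endloop
endfacet
facet normal -0.580 0.276 -0.766
outer loop
vertex -3.886 2.055 -0.014
vertex -3.09 2.244 -0.549
vertex -3.491 1.352 -0.566
endloop
endfacet
facet normal 0.567 0.393 -0.724
outer loop
vertex -3.09 2.244 -0.549
vertex -2.313 2.215 0.044
vertex -2.518 1.451 -0.531
endloop
endfacet
facet normal 0.904 0.220 0.367
outer loop
vertex -2.313 2.215 0.044
vertex -2.629 2.008 0.946
vertex -2.234 1.305 0.394
endloop
endfacet
facet normal -0.278 -0.906 0.320
outer loop
vertex -2.961 0.772 0.016
vertex -3.03 1.116 0.929
vertex -3.807 1.145 0.336
endloop
endfacet
facet normal -0.486 -0.799 -0.354
outer loop
vertex -2.961 0.772 0.016
vertex -3.807 1.145 0.336
vertex -3.491 1.352 -0.566
endloop
endfacet
facet normal 0.094 -0.661 -0.744
outer loop
vertex -2.961 0.772 0.016
vertex -3.491 1.352 -0.566
vertex -2.518 1.451 -0.531
endloop
endfacet
facet normal 0.662 -0.682 -0.311
outer loop
vertex -2.961 0.772 0.016
vertex -2.518 1.451 -0.531
vertex -2.234 1.305 0.394
endloop
endfacet
facet normal 0.431 -0.833 0.347
outer loop
vertex -2.961 0.772 0.016
vertex -2.234 1.305 0.394
vertex -3.03 1.116 0.929
endloop
endfacet
facet normal -0.567 -0.393 0.724
outer loop
vertex -3.807 1.145 0.336
vertex -3.03 1.116 0.929
vertex -3.602 1.909 0.911
endloop
endfacet
facet normal -0.904 -0.220 -0.367
outer loop
vertex -3.491 1.352 -0.566
vertex -3.807 1.145 0.336
vertex -3.886 2.055 -0.014
endloop
endfacet
facet normal 0.036 0.003 -0.999
outer loop
vertex -2.518 1.451 -0.531
vertex -3.491 1.352 -0.566
vertex -3.09 2.244 -0.549
endloop
endfacet
facet normal 0.954 -0.032 -0.298
outer loop
vertex -2.234 1.305 0.394
vertex -2.518 1.451 -0.531
vertex -2.313 2.215 0.044
endloop
endfacet
facet normal 0.580 -0.276 0.766
outer loop
vertex -3.03 1.116 0.929
vertex -2.234 1.305 0.394
vertex -2.629 2.008 0.946
endloop
endfacet

endsolid


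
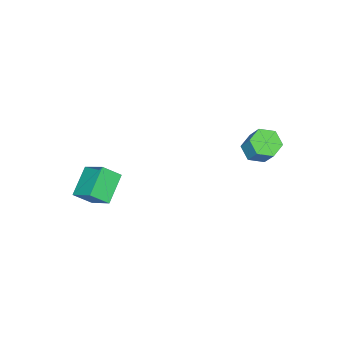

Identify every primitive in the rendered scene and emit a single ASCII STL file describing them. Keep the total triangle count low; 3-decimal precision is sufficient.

solid 
facet normal -0.195 -0.507 -0.840
outer loop
vertex -3.029 2.197 0.378
vertex -3.689 2.922 0.094
vertex -2.708 2.991 -0.176
endloop
endfacet
facet normal 0.929 -0.370 0.007
outer loop
vertex -3.029 2.197 0.378
vertex -2.708 2.991 -0.176
vertex -2.691 3.074 1.83
endloop
endfacet
facet normal 0.929 -0.370 0.007
outer loop
vertex -2.691 3.074 1.83
vertex -2.708 2.991 -0.176
vertex -2.37 3.868 1.276
endloop
endfacet
facet normal 0.195 0.507 0.840
outer loop
vertex -2.691 3.074 1.83
vertex -2.37 3.868 1.276
vertex -3.351 3.798 1.546
endloop
endfacet
facet normal -0.195 -0.507 -0.840
outer loop
vertex -2.708 2.991 -0.176
vertex -3.689 2.922 0.094
vertex -3.367 3.716 -0.46
endloop
endfacet
facet normal 0.738 0.488 -0.466
outer loop
vertex -2.708 2.991 -0.176
vertex -3.367 3.716 -0.46
vertex -2.37 3.868 1.276
endloop
endfacet
facet normal 0.737 0.489 -0.466
outer loop
vertex -2.37 3.868 1.276
vertex -3.367 3.716 -0.46
vertex -3.03 4.592 0.992
endloop
endfacet
facet normal 0.195 0.507 0.840
outer loop
vertex -2.37 3.868 1.276
vertex -3.03 4.592 0.992
vertex -3.351 3.798 1.546
endloop
endfacet
facet normal -0.195 -0.507 -0.840
outer loop
vertex -3.367 3.716 -0.46
vertex -3.689 2.922 0.094
vertex -4.349 3.646 -0.19
endloop
endfacet
facet normal -0.192 0.859 -0.474
outer loop
vertex -3.367 3.716 -0.46
vertex -4.349 3.646 -0.19
vertex -3.03 4.592 0.992
endloop
endfacet
facet normal -0.191 0.859 -0.475
outer loop
vertex -3.03 4.592 0.992
vertex -4.349 3.646 -0.19
vertex -4.011 4.523 1.262
endloop
endfacet
facet normal 0.195 0.507 0.840
outer loop
vertex -3.03 4.592 0.992
vertex -4.011 4.523 1.262
vertex -3.351 3.798 1.546
endloop
endfacet
facet normal -0.195 -0.507 -0.840
outer loop
vertex -4.349 3.646 -0.19
vertex -3.689 2.922 0.094
vertex -4.67 2.852 0.364
endloop
endfacet
facet normal -0.929 0.370 -0.007
outer loop
vertex -4.349 3.646 -0.19
vertex -4.67 2.852 0.364
vertex -4.011 4.523 1.262
endloop
endfacet
facet normal -0.929 0.370 -0.007
outer loop
vertex -4.011 4.523 1.262
vertex -4.67 2.852 0.364
vertex -4.332 3.729 1.816
endloop
endfacet
facet normal 0.195 0.507 0.840
outer loop
vertex -4.011 4.523 1.262
vertex -4.332 3.729 1.816
vertex -3.351 3.798 1.546
endloop
endfacet
facet normal -0.195 -0.507 -0.840
outer loop
vertex -4.67 2.852 0.364
vertex -3.689 2.922 0.094
vertex -4.01 2.128 0.648
endloop
endfacet
facet normal -0.737 -0.489 0.467
outer loop
vertex -4.67 2.852 0.364
vertex -4.01 2.128 0.648
vertex -4.332 3.729 1.816
endloop
endfacet
facet normal -0.738 -0.488 0.466
outer loop
vertex -4.332 3.729 1.816
vertex -4.01 2.128 0.648
vertex -3.673 3.004 2.1
endloop
endfacet
facet normal 0.195 0.507 0.840
outer loop
vertex -4.332 3.729 1.816
vertex -3.673 3.004 2.1
vertex -3.351 3.798 1.546
endloop
endfacet
facet normal -0.195 -0.507 -0.840
outer loop
vertex -4.01 2.128 0.648
vertex -3.689 2.922 0.094
vertex -3.029 2.197 0.378
endloop
endfacet
facet normal 0.191 -0.859 0.474
outer loop
vertex -4.01 2.128 0.648
vertex -3.029 2.197 0.378
vertex -3.673 3.004 2.1
endloop
endfacet
facet normal 0.192 -0.859 0.474
outer loop
vertex -3.673 3.004 2.1
vertex -3.029 2.197 0.378
vertex -2.691 3.074 1.83
endloop
endfacet
facet normal 0.195 0.507 0.840
outer loop
vertex -3.673 3.004 2.1
vertex -2.691 3.074 1.83
vertex -3.351 3.798 1.546
endloop
endfacet
facet normal -0.841 -0.255 0.477
outer loop
vertex 2.627 -3.65 -0.934
vertex 1.878 -2.83 -1.818
vertex 2.384 -5.263 -2.225
endloop
endfacet
facet normal 0.528 -0.578 0.622
outer loop
vertex 4.142 -4.73 -3.222
vertex 2.627 -3.65 -0.934
vertex 2.384 -5.263 -2.225
endloop
endfacet
facet normal -0.842 -0.255 0.476
outer loop
vertex 2.384 -5.263 -2.225
vertex 1.878 -2.83 -1.818
vertex 1.635 -4.442 -3.109
endloop
endfacet
facet normal -0.117 -0.775 -0.621
outer loop
vertex 1.635 -4.442 -3.109
vertex 4.142 -4.73 -3.222
vertex 2.384 -5.263 -2.225
endloop
endfacet
facet normal 0.117 0.776 0.620
outer loop
vertex 2.627 -3.65 -0.934
vertex 3.636 -2.297 -2.815
vertex 1.878 -2.83 -1.818
endloop
endfacet
facet normal 0.528 -0.578 0.622
outer loop
vertex 4.385 -3.118 -1.931
vertex 2.627 -3.65 -0.934
vertex 4.142 -4.73 -3.222
endloop
endfacet
facet normal 0.117 0.775 0.621
outer loop
vertex 4.385 -3.118 -1.931
vertex 3.636 -2.297 -2.815
vertex 2.627 -3.65 -0.934
endloop
endfacet
facet normal -0.528 0.578 -0.622
outer loop
vertex 1.878 -2.83 -1.818
vertex 3.636 -2.297 -2.815
vertex 1.635 -4.442 -3.109
endloop
endfacet
facet normal -0.117 -0.776 -0.620
outer loop
vertex 3.393 -3.91 -4.106
vertex 4.142 -4.73 -3.222
vertex 1.635 -4.442 -3.109
endloop
endfacet
facet normal -0.528 0.578 -0.623
outer loop
vertex 1.635 -4.442 -3.109
vertex 3.636 -2.297 -2.815
vertex 3.393 -3.91 -4.106
endloop
endfacet
facet normal 0.841 0.255 -0.477
outer loop
vertex 3.393 -3.91 -4.106
vertex 4.385 -3.118 -1.931
vertex 4.142 -4.73 -3.222
endloop
endfacet
facet normal 0.841 0.255 -0.477
outer loop
vertex 3.636 -2.297 -2.815
vertex 4.385 -3.118 -1.931
vertex 3.393 -3.91 -4.106
endloop
endfacet

endsolid


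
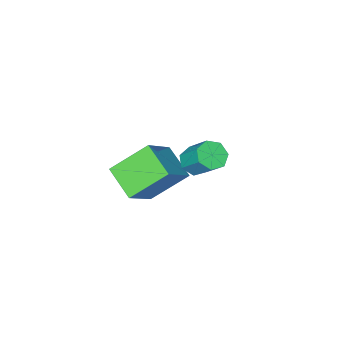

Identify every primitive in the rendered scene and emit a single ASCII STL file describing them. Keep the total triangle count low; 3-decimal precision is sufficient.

solid 
facet normal -0.693 0.356 0.627
outer loop
vertex -0.276 -0.745 -0.03
vertex 1.148 -0.204 1.235
vertex -0.186 0.693 -0.747
endloop
endfacet
facet normal -0.719 -0.273 -0.639
outer loop
vertex 1.192 -0.016 -1.995
vertex -0.276 -0.745 -0.03
vertex -0.186 0.693 -0.747
endloop
endfacet
facet normal -0.693 0.356 0.627
outer loop
vertex -0.186 0.693 -0.747
vertex 1.148 -0.204 1.235
vertex 1.238 1.234 0.518
endloop
endfacet
facet normal 0.056 0.894 -0.445
outer loop
vertex 1.238 1.234 0.518
vertex 1.192 -0.016 -1.995
vertex -0.186 0.693 -0.747
endloop
endfacet
facet normal -0.056 -0.894 0.445
outer loop
vertex -0.276 -0.745 -0.03
vertex 2.526 -0.913 -0.013
vertex 1.148 -0.204 1.235
endloop
endfacet
facet normal -0.719 -0.273 -0.639
outer loop
vertex 1.102 -1.454 -1.278
vertex -0.276 -0.745 -0.03
vertex 1.192 -0.016 -1.995
endloop
endfacet
facet normal -0.056 -0.894 0.445
outer loop
vertex 1.102 -1.454 -1.278
vertex 2.526 -0.913 -0.013
vertex -0.276 -0.745 -0.03
endloop
endfacet
facet normal 0.719 0.273 0.639
outer loop
vertex 1.148 -0.204 1.235
vertex 2.526 -0.913 -0.013
vertex 1.238 1.234 0.518
endloop
endfacet
facet normal 0.056 0.894 -0.445
outer loop
vertex 2.616 0.525 -0.73
vertex 1.192 -0.016 -1.995
vertex 1.238 1.234 0.518
endloop
endfacet
facet normal 0.719 0.273 0.639
outer loop
vertex 1.238 1.234 0.518
vertex 2.526 -0.913 -0.013
vertex 2.616 0.525 -0.73
endloop
endfacet
facet normal 0.693 -0.356 -0.627
outer loop
vertex 2.616 0.525 -0.73
vertex 1.102 -1.454 -1.278
vertex 1.192 -0.016 -1.995
endloop
endfacet
facet normal 0.693 -0.356 -0.627
outer loop
vertex 2.526 -0.913 -0.013
vertex 1.102 -1.454 -1.278
vertex 2.616 0.525 -0.73
endloop
endfacet
facet normal 0.002 -0.690 -0.724
outer loop
vertex 1.945 2.863 3.206
vertex 1.492 3.21 2.874
vertex 2.15 3.25 2.838
endloop
endfacet
facet normal 0.934 -0.258 0.249
outer loop
vertex 1.945 2.863 3.206
vertex 2.15 3.25 2.838
vertex 1.94 3.883 4.279
endloop
endfacet
facet normal 0.934 -0.257 0.249
outer loop
vertex 1.94 3.883 4.279
vertex 2.15 3.25 2.838
vertex 2.145 4.271 3.911
endloop
endfacet
facet normal -0.004 0.689 0.724
outer loop
vertex 1.94 3.883 4.279
vertex 2.145 4.271 3.911
vertex 1.488 4.23 3.946
endloop
endfacet
facet normal 0.002 -0.689 -0.725
outer loop
vertex 2.15 3.25 2.838
vertex 1.492 3.21 2.874
vertex 1.861 3.608 2.497
endloop
endfacet
facet normal 0.863 0.368 -0.346
outer loop
vertex 2.15 3.25 2.838
vertex 1.861 3.608 2.497
vertex 2.145 4.271 3.911
endloop
endfacet
facet normal 0.863 0.368 -0.346
outer loop
vertex 2.145 4.271 3.911
vertex 1.861 3.608 2.497
vertex 1.856 4.628 3.569
endloop
endfacet
facet normal -0.004 0.690 0.724
outer loop
vertex 2.145 4.271 3.911
vertex 1.856 4.628 3.569
vertex 1.488 4.23 3.946
endloop
endfacet
facet normal 0.004 -0.689 -0.724
outer loop
vertex 1.861 3.608 2.497
vertex 1.492 3.21 2.874
vertex 1.294 3.665 2.44
endloop
endfacet
facet normal 0.141 0.718 -0.682
outer loop
vertex 1.861 3.608 2.497
vertex 1.294 3.665 2.44
vertex 1.856 4.628 3.569
endloop
endfacet
facet normal 0.142 0.717 -0.682
outer loop
vertex 1.856 4.628 3.569
vertex 1.294 3.665 2.44
vertex 1.289 4.686 3.512
endloop
endfacet
facet normal -0.002 0.689 0.725
outer loop
vertex 1.856 4.628 3.569
vertex 1.289 4.686 3.512
vertex 1.488 4.23 3.946
endloop
endfacet
facet normal 0.004 -0.689 -0.724
outer loop
vertex 1.294 3.665 2.44
vertex 1.492 3.21 2.874
vertex 0.876 3.38 2.709
endloop
endfacet
facet normal -0.684 0.527 -0.505
outer loop
vertex 1.294 3.665 2.44
vertex 0.876 3.38 2.709
vertex 1.289 4.686 3.512
endloop
endfacet
facet normal -0.685 0.526 -0.503
outer loop
vertex 1.289 4.686 3.512
vertex 0.876 3.38 2.709
vertex 0.872 4.4 3.781
endloop
endfacet
facet normal -0.004 0.688 0.725
outer loop
vertex 1.289 4.686 3.512
vertex 0.872 4.4 3.781
vertex 1.488 4.23 3.946
endloop
endfacet
facet normal 0.003 -0.690 -0.724
outer loop
vertex 0.876 3.38 2.709
vertex 1.492 3.21 2.874
vertex 0.923 2.967 3.103
endloop
endfacet
facet normal -0.997 -0.061 0.055
outer loop
vertex 0.876 3.38 2.709
vertex 0.923 2.967 3.103
vertex 0.872 4.4 3.781
endloop
endfacet
facet normal -0.997 -0.061 0.053
outer loop
vertex 0.872 4.4 3.781
vertex 0.923 2.967 3.103
vertex 0.918 3.987 4.175
endloop
endfacet
facet normal -0.003 0.690 0.724
outer loop
vertex 0.872 4.4 3.781
vertex 0.918 3.987 4.175
vertex 1.488 4.23 3.946
endloop
endfacet
facet normal 0.002 -0.689 -0.725
outer loop
vertex 0.923 2.967 3.103
vertex 1.492 3.21 2.874
vertex 1.398 2.736 3.324
endloop
endfacet
facet normal -0.558 -0.602 0.570
outer loop
vertex 0.923 2.967 3.103
vertex 1.398 2.736 3.324
vertex 0.918 3.987 4.175
endloop
endfacet
facet normal -0.557 -0.603 0.572
outer loop
vertex 0.918 3.987 4.175
vertex 1.398 2.736 3.324
vertex 1.394 3.757 4.396
endloop
endfacet
facet normal -0.003 0.690 0.724
outer loop
vertex 0.918 3.987 4.175
vertex 1.394 3.757 4.396
vertex 1.488 4.23 3.946
endloop
endfacet
facet normal 0.004 -0.689 -0.725
outer loop
vertex 1.398 2.736 3.324
vertex 1.492 3.21 2.874
vertex 1.945 2.863 3.206
endloop
endfacet
facet normal 0.302 -0.690 0.658
outer loop
vertex 1.398 2.736 3.324
vertex 1.945 2.863 3.206
vertex 1.394 3.757 4.396
endloop
endfacet
facet normal 0.300 -0.691 0.658
outer loop
vertex 1.394 3.757 4.396
vertex 1.945 2.863 3.206
vertex 1.94 3.883 4.279
endloop
endfacet
facet normal -0.004 0.690 0.724
outer loop
vertex 1.394 3.757 4.396
vertex 1.94 3.883 4.279
vertex 1.488 4.23 3.946
endloop
endfacet

endsolid


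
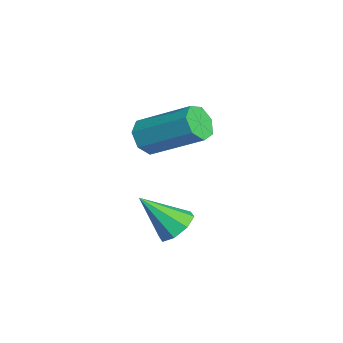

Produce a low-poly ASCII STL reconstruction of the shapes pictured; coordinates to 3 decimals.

solid 
facet normal -0.440 -0.734 -0.517
outer loop
vertex -2.211 1.391 2.291
vertex -2.707 1.323 2.809
vertex -2.723 1.744 2.225
endloop
endfacet
facet normal 0.369 0.377 -0.849
outer loop
vertex -2.211 1.391 2.291
vertex -2.723 1.744 2.225
vertex -1.258 2.985 3.413
endloop
endfacet
facet normal 0.370 0.377 -0.849
outer loop
vertex -1.258 2.985 3.413
vertex -2.723 1.744 2.225
vertex -1.769 3.338 3.347
endloop
endfacet
facet normal 0.440 0.734 0.517
outer loop
vertex -1.258 2.985 3.413
vertex -1.769 3.338 3.347
vertex -1.753 2.917 3.931
endloop
endfacet
facet normal -0.440 -0.734 -0.517
outer loop
vertex -2.723 1.744 2.225
vertex -2.707 1.323 2.809
vertex -3.222 1.78 2.599
endloop
endfacet
facet normal -0.410 0.676 -0.612
outer loop
vertex -2.723 1.744 2.225
vertex -3.222 1.78 2.599
vertex -1.769 3.338 3.347
endloop
endfacet
facet normal -0.410 0.676 -0.612
outer loop
vertex -1.769 3.338 3.347
vertex -3.222 1.78 2.599
vertex -2.269 3.373 3.721
endloop
endfacet
facet normal 0.439 0.735 0.518
outer loop
vertex -1.769 3.338 3.347
vertex -2.269 3.373 3.721
vertex -1.753 2.917 3.931
endloop
endfacet
facet normal -0.439 -0.733 -0.519
outer loop
vertex -3.222 1.78 2.599
vertex -2.707 1.323 2.809
vertex -3.334 1.471 3.131
endloop
endfacet
facet normal -0.880 0.466 0.086
outer loop
vertex -3.222 1.78 2.599
vertex -3.334 1.471 3.131
vertex -2.269 3.373 3.721
endloop
endfacet
facet normal -0.880 0.466 0.086
outer loop
vertex -2.269 3.373 3.721
vertex -3.334 1.471 3.131
vertex -2.38 3.065 4.253
endloop
endfacet
facet normal 0.439 0.735 0.517
outer loop
vertex -2.269 3.373 3.721
vertex -2.38 3.065 4.253
vertex -1.753 2.917 3.931
endloop
endfacet
facet normal -0.439 -0.735 -0.516
outer loop
vertex -3.334 1.471 3.131
vertex -2.707 1.323 2.809
vertex -2.973 1.052 3.421
endloop
endfacet
facet normal -0.688 -0.095 0.720
outer loop
vertex -3.334 1.471 3.131
vertex -2.973 1.052 3.421
vertex -2.38 3.065 4.253
endloop
endfacet
facet normal -0.688 -0.095 0.720
outer loop
vertex -2.38 3.065 4.253
vertex -2.973 1.052 3.421
vertex -2.019 2.646 4.543
endloop
endfacet
facet normal 0.439 0.735 0.516
outer loop
vertex -2.38 3.065 4.253
vertex -2.019 2.646 4.543
vertex -1.753 2.917 3.931
endloop
endfacet
facet normal -0.440 -0.734 -0.517
outer loop
vertex -2.973 1.052 3.421
vertex -2.707 1.323 2.809
vertex -2.412 0.836 3.25
endloop
endfacet
facet normal 0.022 -0.584 0.811
outer loop
vertex -2.973 1.052 3.421
vertex -2.412 0.836 3.25
vertex -2.019 2.646 4.543
endloop
endfacet
facet normal 0.022 -0.584 0.811
outer loop
vertex -2.019 2.646 4.543
vertex -2.412 0.836 3.25
vertex -1.458 2.43 4.372
endloop
endfacet
facet normal 0.440 0.734 0.517
outer loop
vertex -2.019 2.646 4.543
vertex -1.458 2.43 4.372
vertex -1.753 2.917 3.931
endloop
endfacet
facet normal -0.440 -0.734 -0.517
outer loop
vertex -2.412 0.836 3.25
vertex -2.707 1.323 2.809
vertex -2.073 0.987 2.747
endloop
endfacet
facet normal 0.716 -0.634 0.292
outer loop
vertex -2.412 0.836 3.25
vertex -2.073 0.987 2.747
vertex -1.458 2.43 4.372
endloop
endfacet
facet normal 0.716 -0.634 0.292
outer loop
vertex -1.458 2.43 4.372
vertex -2.073 0.987 2.747
vertex -1.119 2.581 3.869
endloop
endfacet
facet normal 0.440 0.734 0.517
outer loop
vertex -1.458 2.43 4.372
vertex -1.119 2.581 3.869
vertex -1.753 2.917 3.931
endloop
endfacet
facet normal -0.440 -0.734 -0.517
outer loop
vertex -2.073 0.987 2.747
vertex -2.707 1.323 2.809
vertex -2.211 1.391 2.291
endloop
endfacet
facet normal 0.871 -0.207 -0.447
outer loop
vertex -2.073 0.987 2.747
vertex -2.211 1.391 2.291
vertex -1.119 2.581 3.869
endloop
endfacet
facet normal 0.870 -0.205 -0.447
outer loop
vertex -1.119 2.581 3.869
vertex -2.211 1.391 2.291
vertex -1.258 2.985 3.413
endloop
endfacet
facet normal 0.440 0.735 0.517
outer loop
vertex -1.119 2.581 3.869
vertex -1.258 2.985 3.413
vertex -1.753 2.917 3.931
endloop
endfacet
facet normal 0.169 0.661 -0.731
outer loop
vertex 1.749 2.016 1.517
vertex 1.161 1.772 1.16
vertex 1.284 2.291 1.658
endloop
endfacet
facet normal 0.425 0.277 0.862
outer loop
vertex 1.749 2.016 1.517
vertex 1.284 2.291 1.658
vertex 0.879 0.668 2.38
endloop
endfacet
facet normal 0.169 0.661 -0.731
outer loop
vertex 1.284 2.291 1.658
vertex 1.161 1.772 1.16
vertex 0.746 2.262 1.507
endloop
endfacet
facet normal -0.264 0.446 0.855
outer loop
vertex 1.284 2.291 1.658
vertex 0.746 2.262 1.507
vertex 0.879 0.668 2.38
endloop
endfacet
facet normal 0.169 0.661 -0.731
outer loop
vertex 0.746 2.262 1.507
vertex 1.161 1.772 1.16
vertex 0.452 1.946 1.153
endloop
endfacet
facet normal -0.836 0.208 0.508
outer loop
vertex 0.746 2.262 1.507
vertex 0.452 1.946 1.153
vertex 0.879 0.668 2.38
endloop
endfacet
facet normal 0.169 0.661 -0.731
outer loop
vertex 0.452 1.946 1.153
vertex 1.161 1.772 1.16
vertex 0.573 1.528 0.803
endloop
endfacet
facet normal -0.955 -0.296 0.024
outer loop
vertex 0.452 1.946 1.153
vertex 0.573 1.528 0.803
vertex 0.879 0.668 2.38
endloop
endfacet
facet normal 0.169 0.661 -0.731
outer loop
vertex 0.573 1.528 0.803
vertex 1.161 1.772 1.16
vertex 1.039 1.253 0.662
endloop
endfacet
facet normal -0.551 -0.773 -0.314
outer loop
vertex 0.573 1.528 0.803
vertex 1.039 1.253 0.662
vertex 0.879 0.668 2.38
endloop
endfacet
facet normal 0.168 0.662 -0.731
outer loop
vertex 1.039 1.253 0.662
vertex 1.161 1.772 1.16
vertex 1.576 1.282 0.812
endloop
endfacet
facet normal 0.137 -0.942 -0.308
outer loop
vertex 1.039 1.253 0.662
vertex 1.576 1.282 0.812
vertex 0.879 0.668 2.38
endloop
endfacet
facet normal 0.169 0.662 -0.731
outer loop
vertex 1.576 1.282 0.812
vertex 1.161 1.772 1.16
vertex 1.87 1.598 1.166
endloop
endfacet
facet normal 0.709 -0.704 0.040
outer loop
vertex 1.576 1.282 0.812
vertex 1.87 1.598 1.166
vertex 0.879 0.668 2.38
endloop
endfacet
facet normal 0.169 0.662 -0.730
outer loop
vertex 1.87 1.598 1.166
vertex 1.161 1.772 1.16
vertex 1.749 2.016 1.517
endloop
endfacet
facet normal 0.828 -0.200 0.523
outer loop
vertex 1.87 1.598 1.166
vertex 1.749 2.016 1.517
vertex 0.879 0.668 2.38
endloop
endfacet

endsolid


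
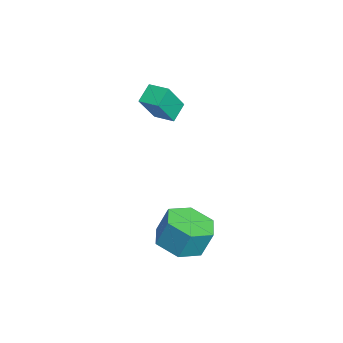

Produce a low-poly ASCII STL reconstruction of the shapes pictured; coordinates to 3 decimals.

solid 
facet normal -0.653 0.519 0.551
outer loop
vertex -1.189 -1.128 1.444
vertex -0.6 -0.465 1.518
vertex -1.774 -0.463 0.124
endloop
endfacet
facet normal -0.662 -0.745 -0.082
outer loop
vertex -1.18 -0.935 -0.378
vertex -1.189 -1.128 1.444
vertex -1.774 -0.463 0.124
endloop
endfacet
facet normal -0.654 0.518 0.552
outer loop
vertex -1.774 -0.463 0.124
vertex -0.6 -0.465 1.518
vertex -1.186 0.201 0.198
endloop
endfacet
facet normal -0.369 0.419 -0.830
outer loop
vertex -1.186 0.201 0.198
vertex -1.18 -0.935 -0.378
vertex -1.774 -0.463 0.124
endloop
endfacet
facet normal 0.368 -0.420 0.830
outer loop
vertex -1.189 -1.128 1.444
vertex -0.006 -0.937 1.016
vertex -0.6 -0.465 1.518
endloop
endfacet
facet normal -0.662 -0.745 -0.082
outer loop
vertex -0.594 -1.601 0.942
vertex -1.189 -1.128 1.444
vertex -1.18 -0.935 -0.378
endloop
endfacet
facet normal 0.368 -0.418 0.830
outer loop
vertex -0.594 -1.601 0.942
vertex -0.006 -0.937 1.016
vertex -1.189 -1.128 1.444
endloop
endfacet
facet normal 0.662 0.745 0.082
outer loop
vertex -0.6 -0.465 1.518
vertex -0.006 -0.937 1.016
vertex -1.186 0.201 0.198
endloop
endfacet
facet normal -0.367 0.419 -0.830
outer loop
vertex -0.591 -0.272 -0.304
vertex -1.18 -0.935 -0.378
vertex -1.186 0.201 0.198
endloop
endfacet
facet normal 0.662 0.745 0.082
outer loop
vertex -1.186 0.201 0.198
vertex -0.006 -0.937 1.016
vertex -0.591 -0.272 -0.304
endloop
endfacet
facet normal 0.653 -0.519 -0.552
outer loop
vertex -0.591 -0.272 -0.304
vertex -0.594 -1.601 0.942
vertex -1.18 -0.935 -0.378
endloop
endfacet
facet normal 0.654 -0.518 -0.551
outer loop
vertex -0.006 -0.937 1.016
vertex -0.594 -1.601 0.942
vertex -0.591 -0.272 -0.304
endloop
endfacet
facet normal -0.060 -0.354 -0.933
outer loop
vertex 3.751 0.118 -4.679
vertex 3.123 -0.619 -4.359
vertex 2.743 0.274 -4.673
endloop
endfacet
facet normal 0.141 0.923 -0.359
outer loop
vertex 3.751 0.118 -4.679
vertex 2.743 0.274 -4.673
vertex 3.825 0.557 -3.521
endloop
endfacet
facet normal 0.140 0.923 -0.358
outer loop
vertex 3.825 0.557 -3.521
vertex 2.743 0.274 -4.673
vertex 2.817 0.712 -3.516
endloop
endfacet
facet normal 0.059 0.354 0.933
outer loop
vertex 3.825 0.557 -3.521
vertex 2.817 0.712 -3.516
vertex 3.197 -0.181 -3.201
endloop
endfacet
facet normal -0.060 -0.354 -0.933
outer loop
vertex 2.743 0.274 -4.673
vertex 3.123 -0.619 -4.359
vertex 2.115 -0.464 -4.353
endloop
endfacet
facet normal -0.786 0.593 -0.174
outer loop
vertex 2.743 0.274 -4.673
vertex 2.115 -0.464 -4.353
vertex 2.817 0.712 -3.516
endloop
endfacet
facet normal -0.786 0.593 -0.175
outer loop
vertex 2.817 0.712 -3.516
vertex 2.115 -0.464 -4.353
vertex 2.189 -0.025 -3.196
endloop
endfacet
facet normal 0.059 0.354 0.933
outer loop
vertex 2.817 0.712 -3.516
vertex 2.189 -0.025 -3.196
vertex 3.197 -0.181 -3.201
endloop
endfacet
facet normal -0.060 -0.354 -0.933
outer loop
vertex 2.115 -0.464 -4.353
vertex 3.123 -0.619 -4.359
vertex 2.495 -1.357 -4.039
endloop
endfacet
facet normal -0.926 -0.329 0.184
outer loop
vertex 2.115 -0.464 -4.353
vertex 2.495 -1.357 -4.039
vertex 2.189 -0.025 -3.196
endloop
endfacet
facet normal -0.926 -0.329 0.184
outer loop
vertex 2.189 -0.025 -3.196
vertex 2.495 -1.357 -4.039
vertex 2.569 -0.918 -2.881
endloop
endfacet
facet normal 0.059 0.354 0.933
outer loop
vertex 2.189 -0.025 -3.196
vertex 2.569 -0.918 -2.881
vertex 3.197 -0.181 -3.201
endloop
endfacet
facet normal -0.059 -0.354 -0.933
outer loop
vertex 2.495 -1.357 -4.039
vertex 3.123 -0.619 -4.359
vertex 3.503 -1.512 -4.044
endloop
endfacet
facet normal -0.140 -0.923 0.359
outer loop
vertex 2.495 -1.357 -4.039
vertex 3.503 -1.512 -4.044
vertex 2.569 -0.918 -2.881
endloop
endfacet
facet normal -0.141 -0.923 0.358
outer loop
vertex 2.569 -0.918 -2.881
vertex 3.503 -1.512 -4.044
vertex 3.577 -1.074 -2.887
endloop
endfacet
facet normal 0.060 0.354 0.933
outer loop
vertex 2.569 -0.918 -2.881
vertex 3.577 -1.074 -2.887
vertex 3.197 -0.181 -3.201
endloop
endfacet
facet normal -0.059 -0.354 -0.933
outer loop
vertex 3.503 -1.512 -4.044
vertex 3.123 -0.619 -4.359
vertex 4.131 -0.775 -4.364
endloop
endfacet
facet normal 0.786 -0.594 0.174
outer loop
vertex 3.503 -1.512 -4.044
vertex 4.131 -0.775 -4.364
vertex 3.577 -1.074 -2.887
endloop
endfacet
facet normal 0.786 -0.593 0.175
outer loop
vertex 3.577 -1.074 -2.887
vertex 4.131 -0.775 -4.364
vertex 4.205 -0.336 -3.207
endloop
endfacet
facet normal 0.060 0.354 0.933
outer loop
vertex 3.577 -1.074 -2.887
vertex 4.205 -0.336 -3.207
vertex 3.197 -0.181 -3.201
endloop
endfacet
facet normal -0.059 -0.354 -0.933
outer loop
vertex 4.131 -0.775 -4.364
vertex 3.123 -0.619 -4.359
vertex 3.751 0.118 -4.679
endloop
endfacet
facet normal 0.926 0.329 -0.184
outer loop
vertex 4.131 -0.775 -4.364
vertex 3.751 0.118 -4.679
vertex 4.205 -0.336 -3.207
endloop
endfacet
facet normal 0.926 0.329 -0.184
outer loop
vertex 4.205 -0.336 -3.207
vertex 3.751 0.118 -4.679
vertex 3.825 0.557 -3.521
endloop
endfacet
facet normal 0.060 0.354 0.933
outer loop
vertex 4.205 -0.336 -3.207
vertex 3.825 0.557 -3.521
vertex 3.197 -0.181 -3.201
endloop
endfacet

endsolid


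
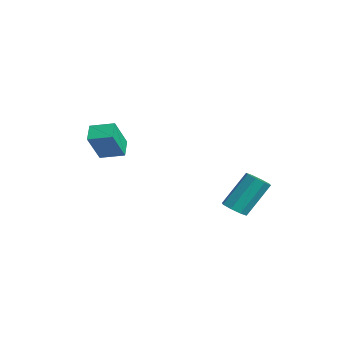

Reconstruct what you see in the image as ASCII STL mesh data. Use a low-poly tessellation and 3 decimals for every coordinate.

solid 
facet normal -0.367 0.422 -0.829
outer loop
vertex -2.042 -3.374 2.474
vertex -1.438 -2.346 2.73
vertex -1.247 -3.711 1.95
endloop
endfacet
facet normal -0.495 -0.843 -0.209
outer loop
vertex -0.582 -4.474 3.45
vertex -2.042 -3.374 2.474
vertex -1.247 -3.711 1.95
endloop
endfacet
facet normal -0.368 0.422 -0.829
outer loop
vertex -1.247 -3.711 1.95
vertex -1.438 -2.346 2.73
vertex -0.643 -2.682 2.206
endloop
endfacet
facet normal 0.787 -0.333 -0.519
outer loop
vertex -0.643 -2.682 2.206
vertex -0.582 -4.474 3.45
vertex -1.247 -3.711 1.95
endloop
endfacet
facet normal -0.787 0.333 0.519
outer loop
vertex -2.042 -3.374 2.474
vertex -0.773 -3.109 4.23
vertex -1.438 -2.346 2.73
endloop
endfacet
facet normal -0.495 -0.843 -0.210
outer loop
vertex -1.377 -4.138 3.974
vertex -2.042 -3.374 2.474
vertex -0.582 -4.474 3.45
endloop
endfacet
facet normal -0.787 0.333 0.519
outer loop
vertex -1.377 -4.138 3.974
vertex -0.773 -3.109 4.23
vertex -2.042 -3.374 2.474
endloop
endfacet
facet normal 0.495 0.843 0.210
outer loop
vertex -1.438 -2.346 2.73
vertex -0.773 -3.109 4.23
vertex -0.643 -2.682 2.206
endloop
endfacet
facet normal 0.787 -0.333 -0.519
outer loop
vertex 0.022 -3.446 3.706
vertex -0.582 -4.474 3.45
vertex -0.643 -2.682 2.206
endloop
endfacet
facet normal 0.496 0.843 0.210
outer loop
vertex -0.643 -2.682 2.206
vertex -0.773 -3.109 4.23
vertex 0.022 -3.446 3.706
endloop
endfacet
facet normal 0.368 -0.422 0.829
outer loop
vertex 0.022 -3.446 3.706
vertex -1.377 -4.138 3.974
vertex -0.582 -4.474 3.45
endloop
endfacet
facet normal 0.367 -0.422 0.829
outer loop
vertex -0.773 -3.109 4.23
vertex -1.377 -4.138 3.974
vertex 0.022 -3.446 3.706
endloop
endfacet
facet normal 0.066 -0.576 -0.815
outer loop
vertex 3.247 1.807 -0.616
vertex 2.799 1.384 -0.353
vertex 2.765 1.929 -0.741
endloop
endfacet
facet normal 0.334 0.782 -0.526
outer loop
vertex 3.247 1.807 -0.616
vertex 2.765 1.929 -0.741
vertex 3.108 3.0 1.07
endloop
endfacet
facet normal 0.333 0.783 -0.526
outer loop
vertex 3.108 3.0 1.07
vertex 2.765 1.929 -0.741
vertex 2.626 3.121 0.945
endloop
endfacet
facet normal -0.067 0.576 0.815
outer loop
vertex 3.108 3.0 1.07
vertex 2.626 3.121 0.945
vertex 2.661 2.576 1.333
endloop
endfacet
facet normal 0.067 -0.576 -0.815
outer loop
vertex 2.765 1.929 -0.741
vertex 2.799 1.384 -0.353
vertex 2.303 1.731 -0.639
endloop
endfacet
facet normal -0.429 0.721 -0.545
outer loop
vertex 2.765 1.929 -0.741
vertex 2.303 1.731 -0.639
vertex 2.626 3.121 0.945
endloop
endfacet
facet normal -0.429 0.721 -0.545
outer loop
vertex 2.626 3.121 0.945
vertex 2.303 1.731 -0.639
vertex 2.164 2.923 1.047
endloop
endfacet
facet normal -0.067 0.576 0.815
outer loop
vertex 2.626 3.121 0.945
vertex 2.164 2.923 1.047
vertex 2.661 2.576 1.333
endloop
endfacet
facet normal 0.067 -0.575 -0.815
outer loop
vertex 2.303 1.731 -0.639
vertex 2.799 1.384 -0.353
vertex 2.132 1.33 -0.37
endloop
endfacet
facet normal -0.940 0.237 -0.245
outer loop
vertex 2.303 1.731 -0.639
vertex 2.132 1.33 -0.37
vertex 2.164 2.923 1.047
endloop
endfacet
facet normal -0.940 0.236 -0.245
outer loop
vertex 2.164 2.923 1.047
vertex 2.132 1.33 -0.37
vertex 1.993 2.522 1.317
endloop
endfacet
facet normal -0.066 0.577 0.814
outer loop
vertex 2.164 2.923 1.047
vertex 1.993 2.522 1.317
vertex 2.661 2.576 1.333
endloop
endfacet
facet normal 0.067 -0.576 -0.814
outer loop
vertex 2.132 1.33 -0.37
vertex 2.799 1.384 -0.353
vertex 2.352 0.96 -0.09
endloop
endfacet
facet normal -0.901 -0.386 0.198
outer loop
vertex 2.132 1.33 -0.37
vertex 2.352 0.96 -0.09
vertex 1.993 2.522 1.317
endloop
endfacet
facet normal -0.901 -0.386 0.199
outer loop
vertex 1.993 2.522 1.317
vertex 2.352 0.96 -0.09
vertex 2.213 2.153 1.596
endloop
endfacet
facet normal -0.066 0.576 0.814
outer loop
vertex 1.993 2.522 1.317
vertex 2.213 2.153 1.596
vertex 2.661 2.576 1.333
endloop
endfacet
facet normal 0.067 -0.576 -0.815
outer loop
vertex 2.352 0.96 -0.09
vertex 2.799 1.384 -0.353
vertex 2.834 0.839 0.035
endloop
endfacet
facet normal -0.333 -0.782 0.526
outer loop
vertex 2.352 0.96 -0.09
vertex 2.834 0.839 0.035
vertex 2.213 2.153 1.596
endloop
endfacet
facet normal -0.334 -0.782 0.526
outer loop
vertex 2.213 2.153 1.596
vertex 2.834 0.839 0.035
vertex 2.695 2.031 1.721
endloop
endfacet
facet normal -0.066 0.576 0.815
outer loop
vertex 2.213 2.153 1.596
vertex 2.695 2.031 1.721
vertex 2.661 2.576 1.333
endloop
endfacet
facet normal 0.067 -0.576 -0.815
outer loop
vertex 2.834 0.839 0.035
vertex 2.799 1.384 -0.353
vertex 3.296 1.037 -0.067
endloop
endfacet
facet normal 0.429 -0.721 0.545
outer loop
vertex 2.834 0.839 0.035
vertex 3.296 1.037 -0.067
vertex 2.695 2.031 1.721
endloop
endfacet
facet normal 0.429 -0.721 0.545
outer loop
vertex 2.695 2.031 1.721
vertex 3.296 1.037 -0.067
vertex 3.157 2.229 1.619
endloop
endfacet
facet normal -0.067 0.576 0.815
outer loop
vertex 2.695 2.031 1.721
vertex 3.157 2.229 1.619
vertex 2.661 2.576 1.333
endloop
endfacet
facet normal 0.066 -0.577 -0.814
outer loop
vertex 3.296 1.037 -0.067
vertex 2.799 1.384 -0.353
vertex 3.467 1.438 -0.337
endloop
endfacet
facet normal 0.940 -0.236 0.245
outer loop
vertex 3.296 1.037 -0.067
vertex 3.467 1.438 -0.337
vertex 3.157 2.229 1.619
endloop
endfacet
facet normal 0.940 -0.237 0.245
outer loop
vertex 3.157 2.229 1.619
vertex 3.467 1.438 -0.337
vertex 3.328 2.63 1.35
endloop
endfacet
facet normal -0.067 0.575 0.815
outer loop
vertex 3.157 2.229 1.619
vertex 3.328 2.63 1.35
vertex 2.661 2.576 1.333
endloop
endfacet
facet normal 0.066 -0.576 -0.814
outer loop
vertex 3.467 1.438 -0.337
vertex 2.799 1.384 -0.353
vertex 3.247 1.807 -0.616
endloop
endfacet
facet normal 0.901 0.387 -0.199
outer loop
vertex 3.467 1.438 -0.337
vertex 3.247 1.807 -0.616
vertex 3.328 2.63 1.35
endloop
endfacet
facet normal 0.901 0.386 -0.199
outer loop
vertex 3.328 2.63 1.35
vertex 3.247 1.807 -0.616
vertex 3.108 3.0 1.07
endloop
endfacet
facet normal -0.067 0.576 0.814
outer loop
vertex 3.328 2.63 1.35
vertex 3.108 3.0 1.07
vertex 2.661 2.576 1.333
endloop
endfacet

endsolid
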